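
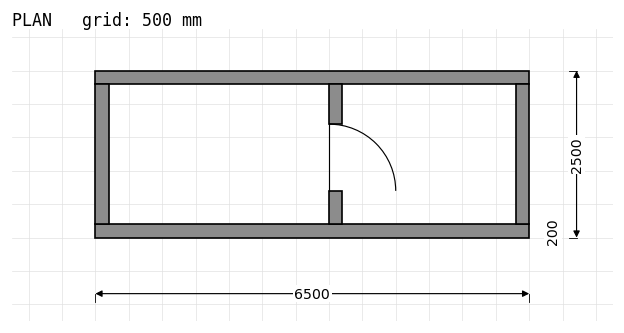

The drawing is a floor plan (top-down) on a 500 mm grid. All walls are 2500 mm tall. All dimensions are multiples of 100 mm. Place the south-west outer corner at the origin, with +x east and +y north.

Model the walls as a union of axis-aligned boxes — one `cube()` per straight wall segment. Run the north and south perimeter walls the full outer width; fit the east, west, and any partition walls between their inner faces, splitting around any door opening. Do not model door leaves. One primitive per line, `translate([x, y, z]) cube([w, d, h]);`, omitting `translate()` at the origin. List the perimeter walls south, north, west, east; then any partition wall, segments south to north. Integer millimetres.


cube([6500, 200, 2500]);
translate([0, 2300, 0]) cube([6500, 200, 2500]);
translate([0, 200, 0]) cube([200, 2100, 2500]);
translate([6300, 200, 0]) cube([200, 2100, 2500]);
translate([3500, 200, 0]) cube([200, 500, 2500]);
translate([3500, 1700, 0]) cube([200, 600, 2500]);


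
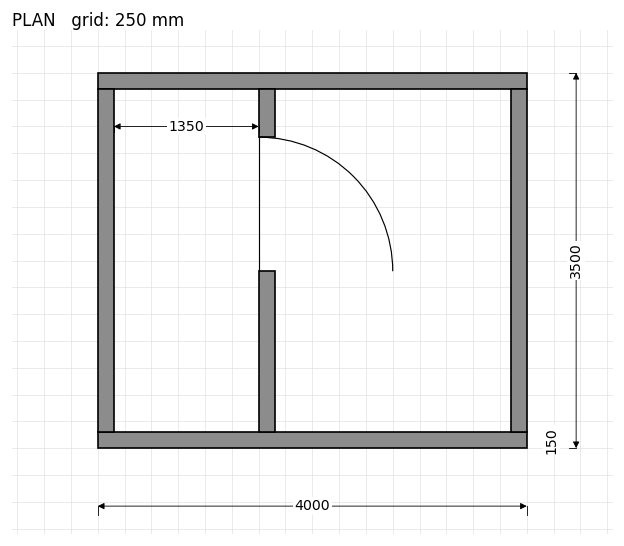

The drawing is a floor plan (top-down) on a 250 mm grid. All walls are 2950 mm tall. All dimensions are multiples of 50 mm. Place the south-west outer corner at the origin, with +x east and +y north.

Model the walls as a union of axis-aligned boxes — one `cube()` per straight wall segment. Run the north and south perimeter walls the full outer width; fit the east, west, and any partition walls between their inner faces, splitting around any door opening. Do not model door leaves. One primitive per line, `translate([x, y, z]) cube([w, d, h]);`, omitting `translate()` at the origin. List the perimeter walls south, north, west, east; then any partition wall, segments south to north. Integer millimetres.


cube([4000, 150, 2950]);
translate([0, 3350, 0]) cube([4000, 150, 2950]);
translate([0, 150, 0]) cube([150, 3200, 2950]);
translate([3850, 150, 0]) cube([150, 3200, 2950]);
translate([1500, 150, 0]) cube([150, 1500, 2950]);
translate([1500, 2900, 0]) cube([150, 450, 2950]);


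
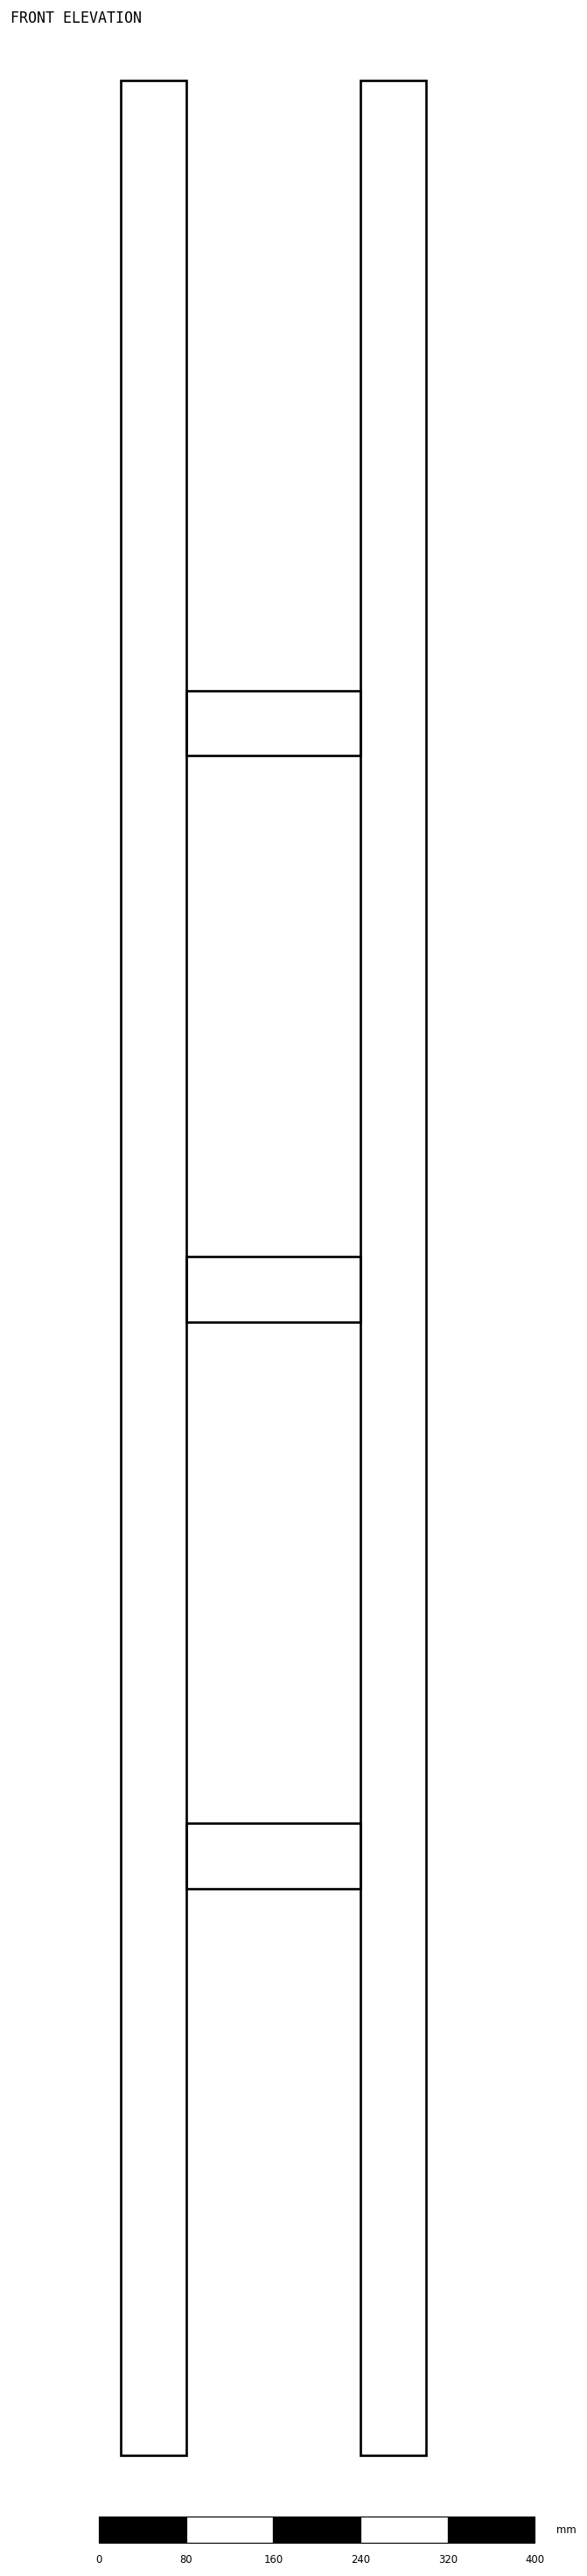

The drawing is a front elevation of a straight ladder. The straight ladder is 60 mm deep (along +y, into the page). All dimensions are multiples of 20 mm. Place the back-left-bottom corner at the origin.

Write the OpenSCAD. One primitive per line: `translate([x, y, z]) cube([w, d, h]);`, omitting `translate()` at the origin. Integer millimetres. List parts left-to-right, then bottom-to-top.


cube([60, 60, 2180]);
translate([60, 0, 520]) cube([160, 60, 60]);
translate([60, 0, 1040]) cube([160, 60, 60]);
translate([60, 0, 1560]) cube([160, 60, 60]);
translate([220, 0, 0]) cube([60, 60, 2180]);


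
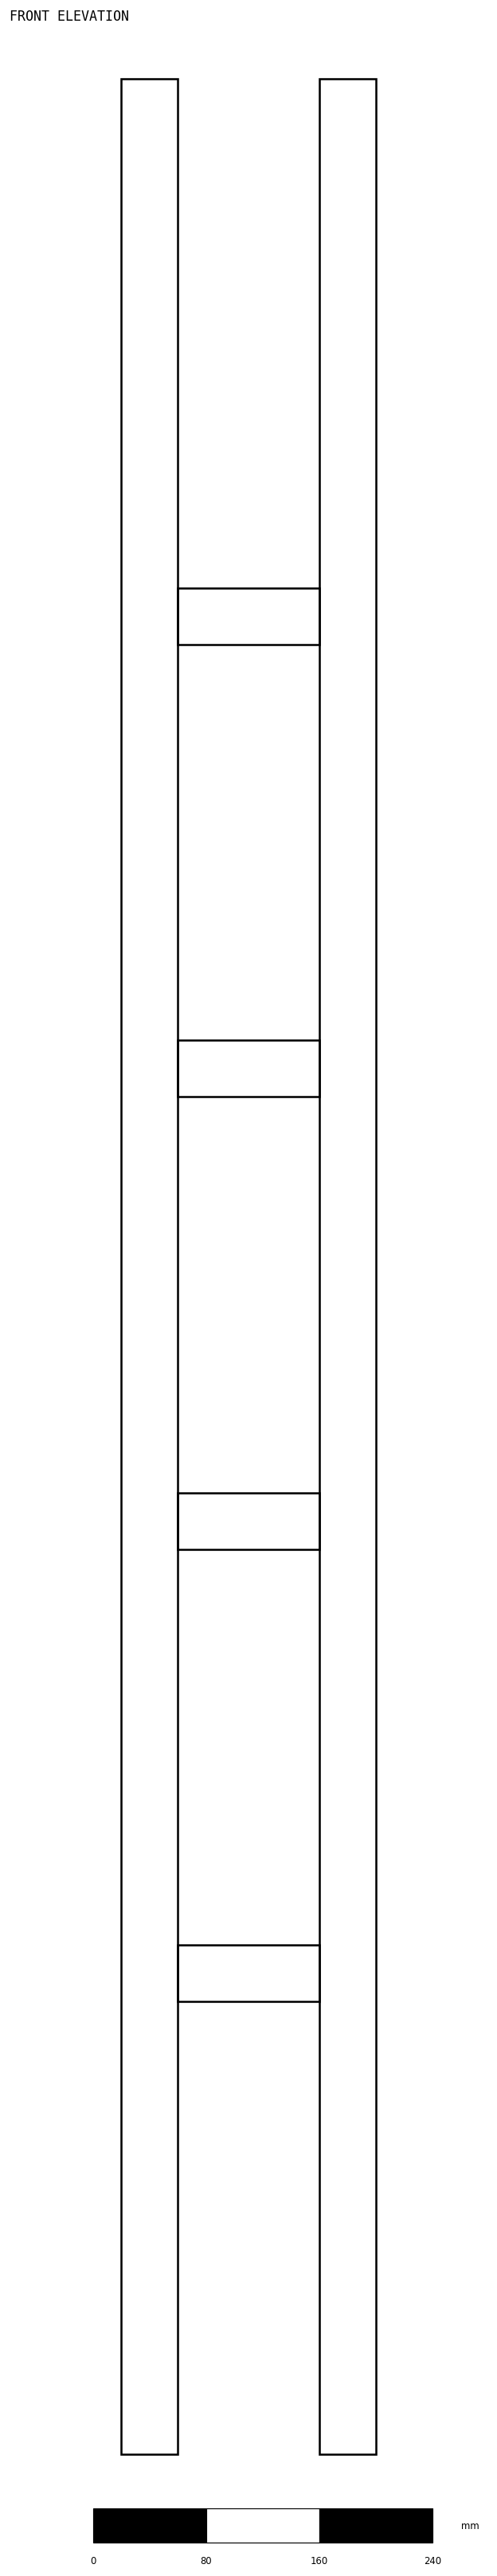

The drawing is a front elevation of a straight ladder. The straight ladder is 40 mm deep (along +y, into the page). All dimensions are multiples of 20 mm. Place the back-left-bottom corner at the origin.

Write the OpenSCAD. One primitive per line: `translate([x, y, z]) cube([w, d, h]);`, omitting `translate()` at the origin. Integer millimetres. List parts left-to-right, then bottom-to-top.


cube([40, 40, 1680]);
translate([40, 0, 320]) cube([100, 40, 40]);
translate([40, 0, 640]) cube([100, 40, 40]);
translate([40, 0, 960]) cube([100, 40, 40]);
translate([40, 0, 1280]) cube([100, 40, 40]);
translate([140, 0, 0]) cube([40, 40, 1680]);


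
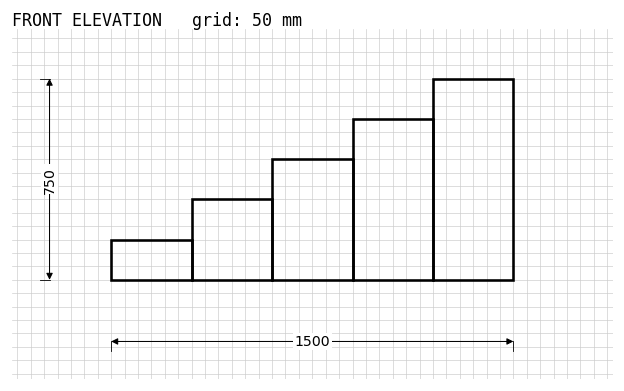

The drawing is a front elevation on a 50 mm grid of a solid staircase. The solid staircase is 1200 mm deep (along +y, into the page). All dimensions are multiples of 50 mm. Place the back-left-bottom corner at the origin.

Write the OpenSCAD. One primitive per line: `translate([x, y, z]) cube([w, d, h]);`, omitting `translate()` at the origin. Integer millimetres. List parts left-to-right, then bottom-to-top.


cube([300, 1200, 150]);
translate([300, 0, 0]) cube([300, 1200, 300]);
translate([600, 0, 0]) cube([300, 1200, 450]);
translate([900, 0, 0]) cube([300, 1200, 600]);
translate([1200, 0, 0]) cube([300, 1200, 750]);


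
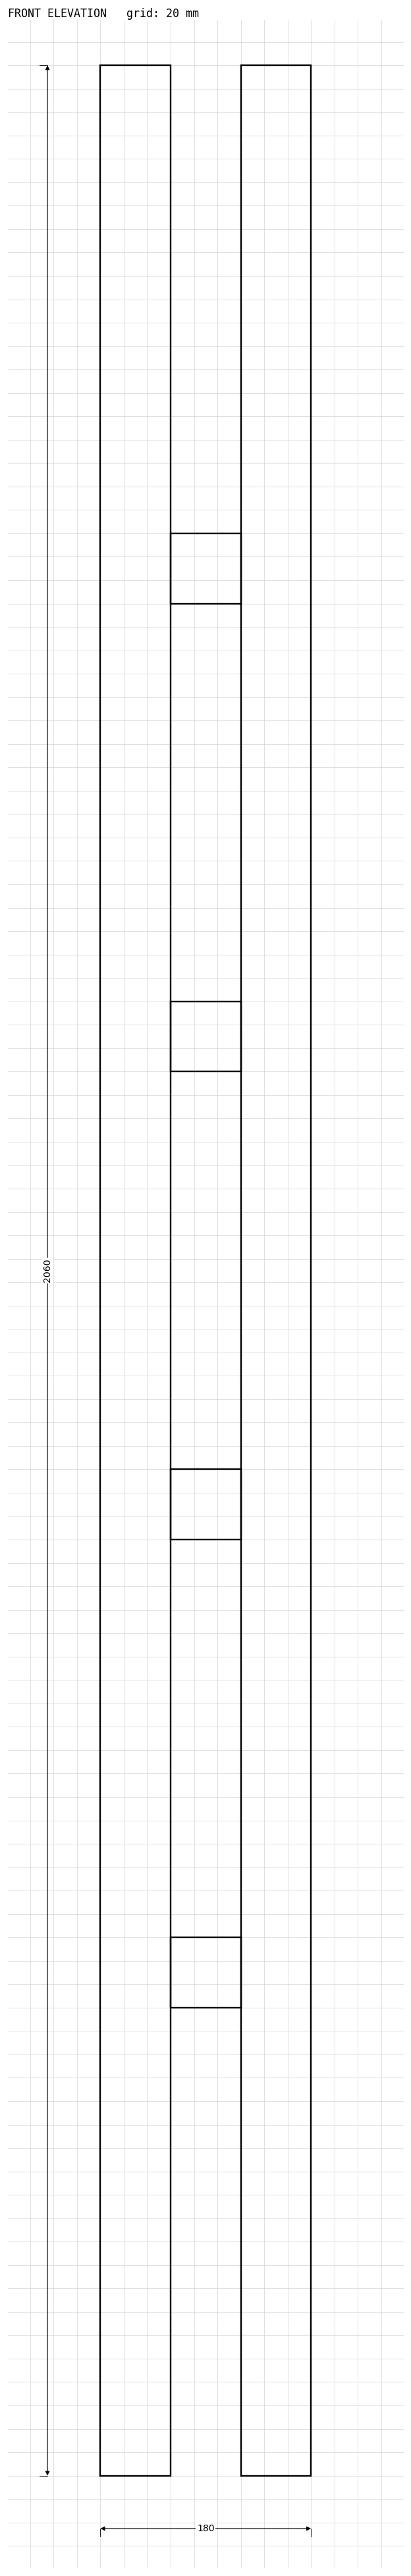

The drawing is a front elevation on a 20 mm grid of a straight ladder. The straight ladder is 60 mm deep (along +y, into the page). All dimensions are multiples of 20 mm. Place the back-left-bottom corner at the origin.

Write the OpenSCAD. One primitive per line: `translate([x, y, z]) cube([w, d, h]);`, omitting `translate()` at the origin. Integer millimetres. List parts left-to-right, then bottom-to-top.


cube([60, 60, 2060]);
translate([60, 0, 400]) cube([60, 60, 60]);
translate([60, 0, 800]) cube([60, 60, 60]);
translate([60, 0, 1200]) cube([60, 60, 60]);
translate([60, 0, 1600]) cube([60, 60, 60]);
translate([120, 0, 0]) cube([60, 60, 2060]);


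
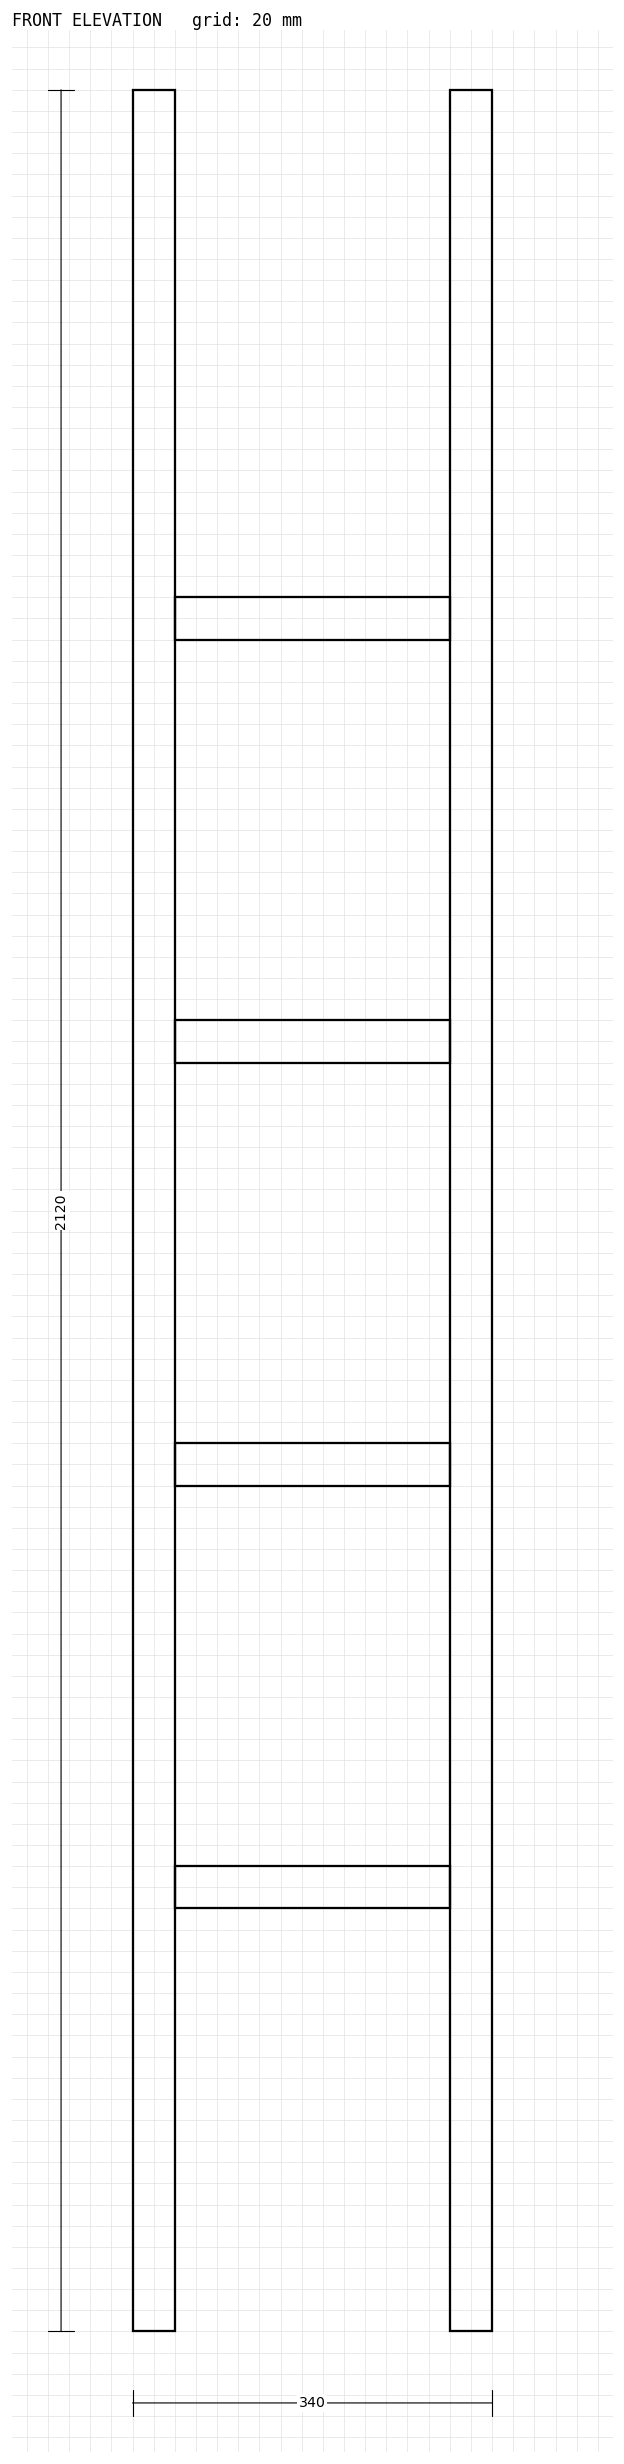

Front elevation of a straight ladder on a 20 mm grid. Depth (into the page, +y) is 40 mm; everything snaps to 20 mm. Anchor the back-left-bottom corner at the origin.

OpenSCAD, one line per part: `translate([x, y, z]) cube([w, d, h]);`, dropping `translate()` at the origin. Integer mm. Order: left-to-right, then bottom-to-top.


cube([40, 40, 2120]);
translate([40, 0, 400]) cube([260, 40, 40]);
translate([40, 0, 800]) cube([260, 40, 40]);
translate([40, 0, 1200]) cube([260, 40, 40]);
translate([40, 0, 1600]) cube([260, 40, 40]);
translate([300, 0, 0]) cube([40, 40, 2120]);


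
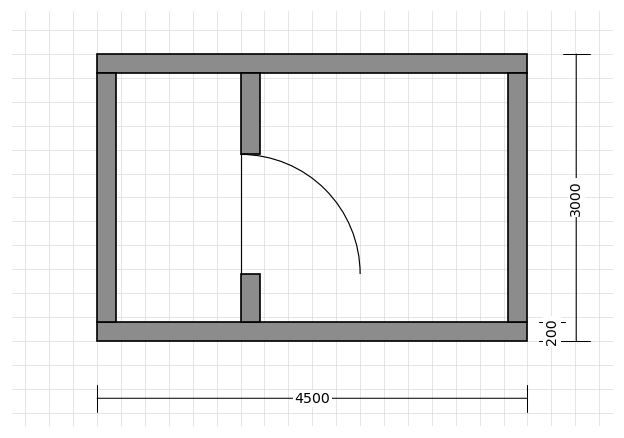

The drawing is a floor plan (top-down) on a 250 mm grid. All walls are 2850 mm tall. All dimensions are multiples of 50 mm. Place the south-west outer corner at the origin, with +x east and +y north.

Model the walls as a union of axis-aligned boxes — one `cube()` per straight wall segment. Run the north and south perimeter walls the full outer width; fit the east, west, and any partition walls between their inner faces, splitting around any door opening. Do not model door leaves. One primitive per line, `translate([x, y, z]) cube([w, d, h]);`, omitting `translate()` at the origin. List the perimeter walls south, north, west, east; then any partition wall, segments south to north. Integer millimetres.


cube([4500, 200, 2850]);
translate([0, 2800, 0]) cube([4500, 200, 2850]);
translate([0, 200, 0]) cube([200, 2600, 2850]);
translate([4300, 200, 0]) cube([200, 2600, 2850]);
translate([1500, 200, 0]) cube([200, 500, 2850]);
translate([1500, 1950, 0]) cube([200, 850, 2850]);


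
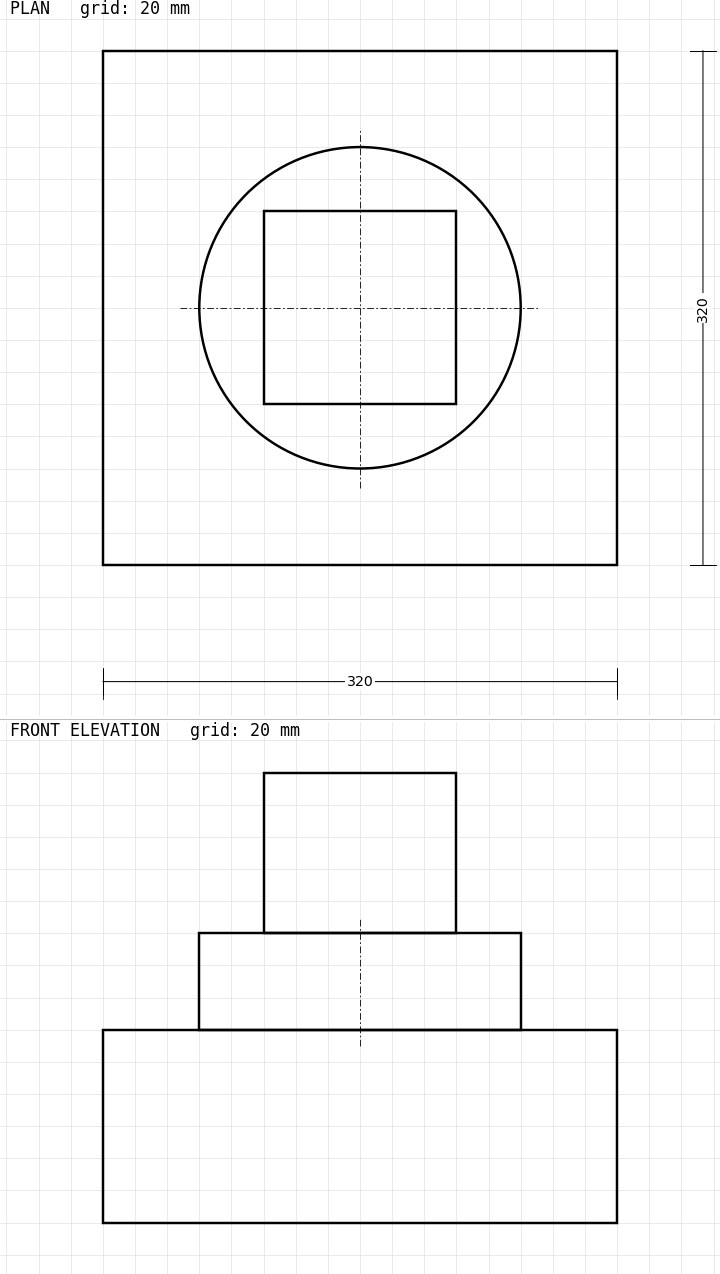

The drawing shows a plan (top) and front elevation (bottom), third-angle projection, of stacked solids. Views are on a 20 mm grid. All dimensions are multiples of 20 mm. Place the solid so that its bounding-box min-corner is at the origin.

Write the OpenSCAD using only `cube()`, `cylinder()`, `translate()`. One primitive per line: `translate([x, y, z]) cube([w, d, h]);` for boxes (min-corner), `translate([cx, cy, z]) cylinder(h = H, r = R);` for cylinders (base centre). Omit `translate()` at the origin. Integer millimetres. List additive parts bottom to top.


cube([320, 320, 120]);
translate([160, 160, 120]) cylinder(h = 60, r = 100);
translate([100, 100, 180]) cube([120, 120, 100]);


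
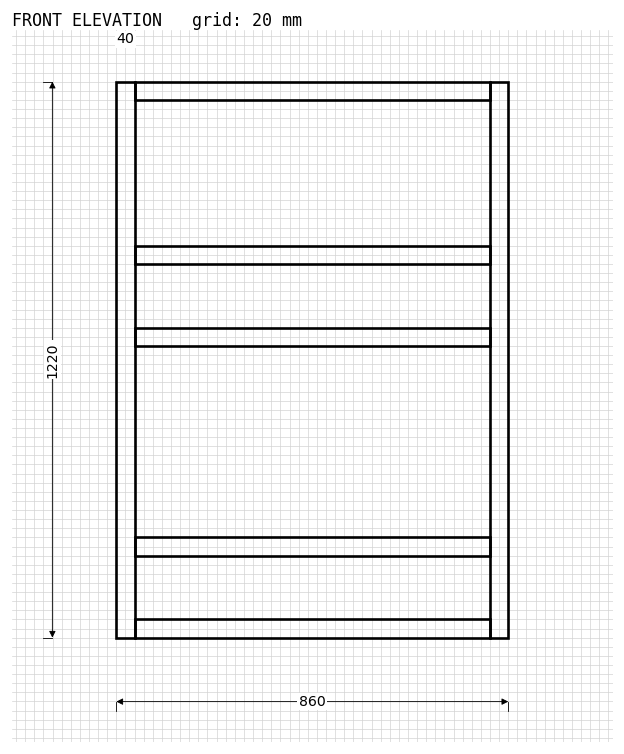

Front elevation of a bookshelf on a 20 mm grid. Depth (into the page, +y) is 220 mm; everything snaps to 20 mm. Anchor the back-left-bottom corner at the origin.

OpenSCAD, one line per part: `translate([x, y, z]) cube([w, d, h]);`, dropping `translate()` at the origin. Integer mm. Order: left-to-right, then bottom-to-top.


cube([40, 220, 1220]);
translate([40, 0, 0]) cube([780, 220, 40]);
translate([40, 0, 180]) cube([780, 220, 40]);
translate([40, 0, 640]) cube([780, 220, 40]);
translate([40, 0, 820]) cube([780, 220, 40]);
translate([40, 0, 1180]) cube([780, 220, 40]);
translate([820, 0, 0]) cube([40, 220, 1220]);


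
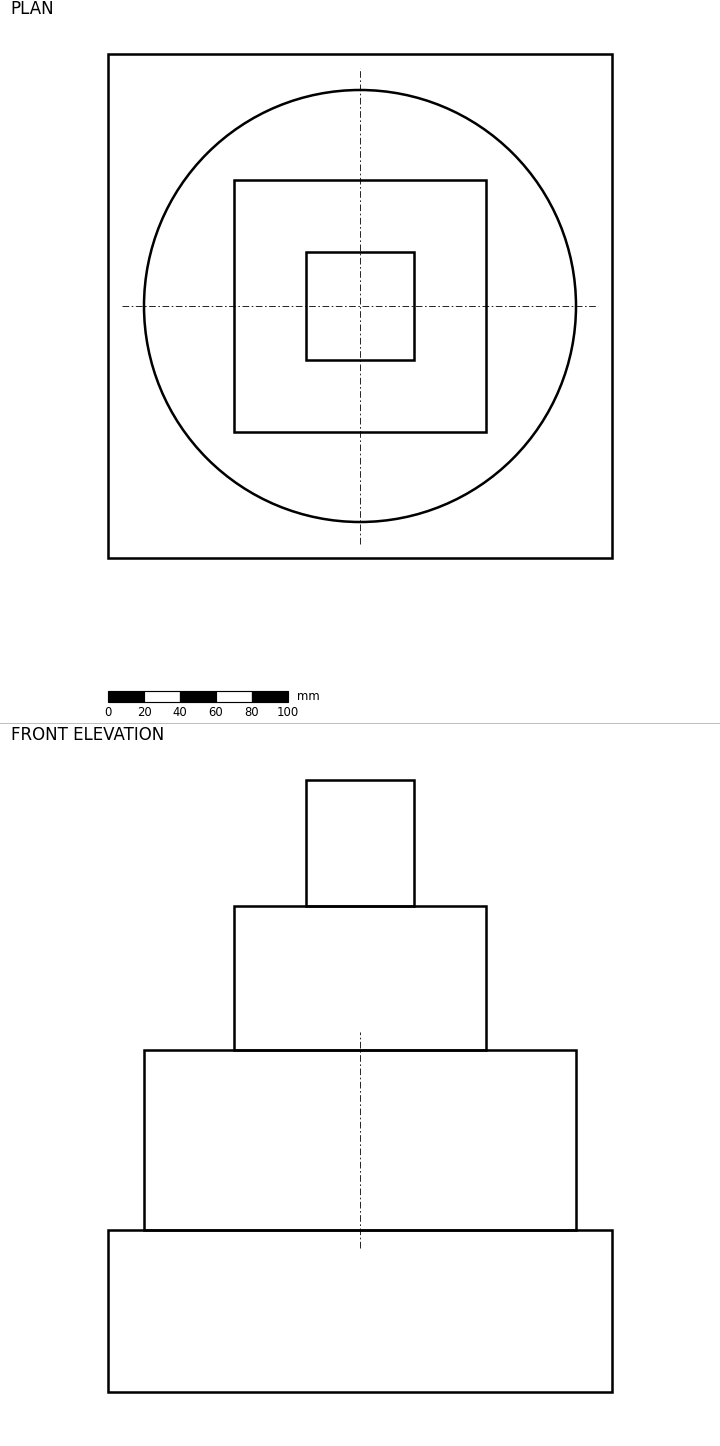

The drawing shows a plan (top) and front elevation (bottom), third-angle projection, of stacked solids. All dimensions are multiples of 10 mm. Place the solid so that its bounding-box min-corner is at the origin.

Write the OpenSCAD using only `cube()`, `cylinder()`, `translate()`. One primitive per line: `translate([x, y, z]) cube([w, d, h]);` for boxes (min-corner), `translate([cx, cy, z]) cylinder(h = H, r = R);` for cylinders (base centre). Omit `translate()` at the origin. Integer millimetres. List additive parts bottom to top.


cube([280, 280, 90]);
translate([140, 140, 90]) cylinder(h = 100, r = 120);
translate([70, 70, 190]) cube([140, 140, 80]);
translate([110, 110, 270]) cube([60, 60, 70]);


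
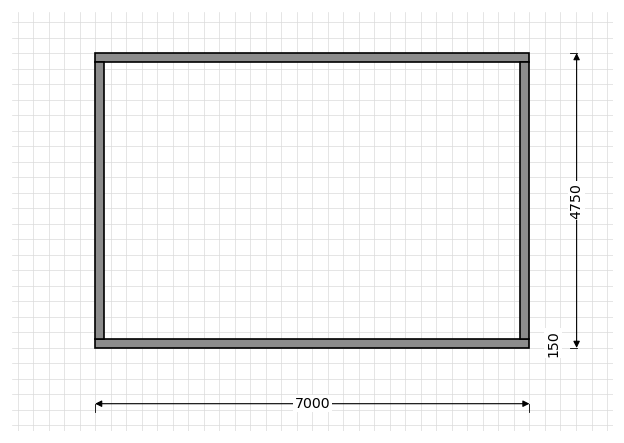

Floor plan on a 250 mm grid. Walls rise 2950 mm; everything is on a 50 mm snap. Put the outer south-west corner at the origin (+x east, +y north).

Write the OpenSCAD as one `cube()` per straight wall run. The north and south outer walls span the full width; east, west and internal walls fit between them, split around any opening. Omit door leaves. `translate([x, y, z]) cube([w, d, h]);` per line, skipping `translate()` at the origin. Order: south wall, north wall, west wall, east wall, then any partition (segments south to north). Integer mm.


cube([7000, 150, 2950]);
translate([0, 4600, 0]) cube([7000, 150, 2950]);
translate([0, 150, 0]) cube([150, 4450, 2950]);
translate([6850, 150, 0]) cube([150, 4450, 2950]);


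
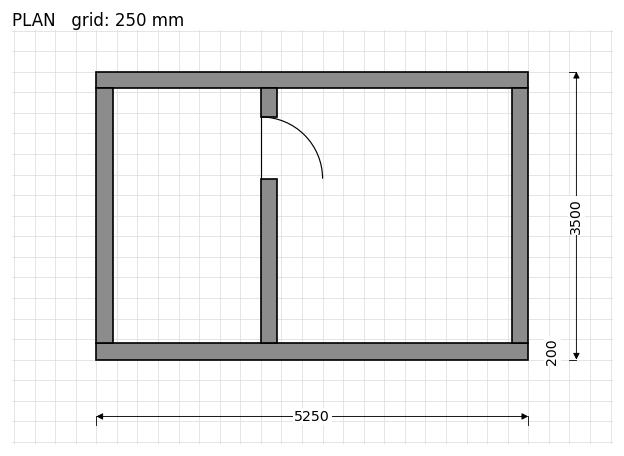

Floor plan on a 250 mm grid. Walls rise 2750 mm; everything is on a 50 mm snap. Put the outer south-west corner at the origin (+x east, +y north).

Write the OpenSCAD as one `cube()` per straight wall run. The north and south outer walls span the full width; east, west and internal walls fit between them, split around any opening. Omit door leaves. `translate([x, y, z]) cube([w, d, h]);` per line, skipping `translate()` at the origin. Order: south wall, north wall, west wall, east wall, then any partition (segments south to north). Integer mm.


cube([5250, 200, 2750]);
translate([0, 3300, 0]) cube([5250, 200, 2750]);
translate([0, 200, 0]) cube([200, 3100, 2750]);
translate([5050, 200, 0]) cube([200, 3100, 2750]);
translate([2000, 200, 0]) cube([200, 2000, 2750]);
translate([2000, 2950, 0]) cube([200, 350, 2750]);


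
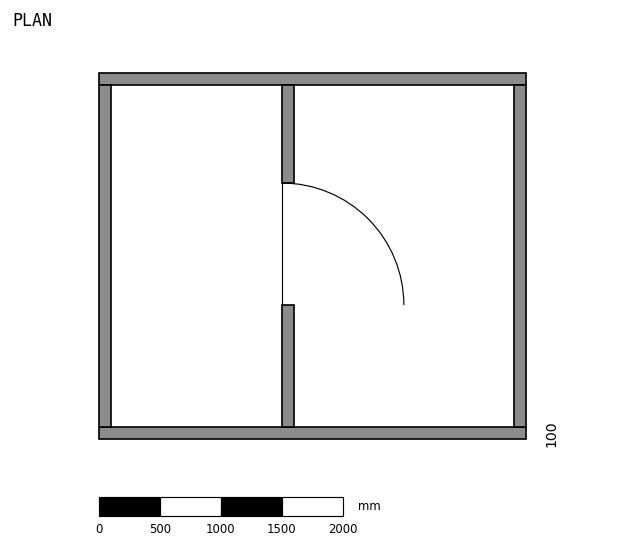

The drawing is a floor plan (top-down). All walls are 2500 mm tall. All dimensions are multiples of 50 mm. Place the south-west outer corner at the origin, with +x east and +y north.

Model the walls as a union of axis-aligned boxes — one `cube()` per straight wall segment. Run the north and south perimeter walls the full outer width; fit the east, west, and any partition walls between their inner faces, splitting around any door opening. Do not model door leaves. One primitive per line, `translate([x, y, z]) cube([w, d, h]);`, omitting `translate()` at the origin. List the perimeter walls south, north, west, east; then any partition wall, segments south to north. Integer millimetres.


cube([3500, 100, 2500]);
translate([0, 2900, 0]) cube([3500, 100, 2500]);
translate([0, 100, 0]) cube([100, 2800, 2500]);
translate([3400, 100, 0]) cube([100, 2800, 2500]);
translate([1500, 100, 0]) cube([100, 1000, 2500]);
translate([1500, 2100, 0]) cube([100, 800, 2500]);


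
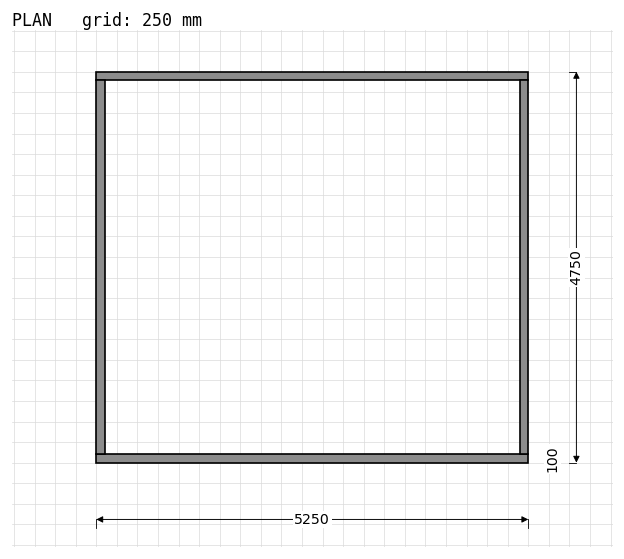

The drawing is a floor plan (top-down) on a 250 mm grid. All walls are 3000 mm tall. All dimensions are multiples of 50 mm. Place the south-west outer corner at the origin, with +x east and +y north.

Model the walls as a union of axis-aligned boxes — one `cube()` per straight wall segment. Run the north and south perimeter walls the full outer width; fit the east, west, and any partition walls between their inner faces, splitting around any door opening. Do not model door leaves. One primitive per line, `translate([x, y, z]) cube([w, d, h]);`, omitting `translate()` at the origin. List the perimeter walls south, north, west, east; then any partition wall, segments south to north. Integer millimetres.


cube([5250, 100, 3000]);
translate([0, 4650, 0]) cube([5250, 100, 3000]);
translate([0, 100, 0]) cube([100, 4550, 3000]);
translate([5150, 100, 0]) cube([100, 4550, 3000]);


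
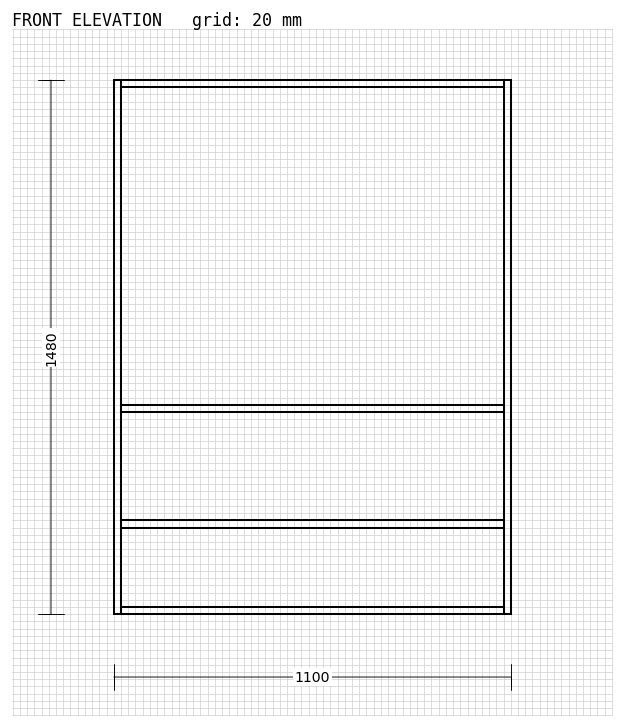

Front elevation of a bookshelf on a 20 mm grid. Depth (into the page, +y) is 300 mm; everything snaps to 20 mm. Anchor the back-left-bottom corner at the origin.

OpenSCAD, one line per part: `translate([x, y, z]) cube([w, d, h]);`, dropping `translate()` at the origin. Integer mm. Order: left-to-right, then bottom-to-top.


cube([20, 300, 1480]);
translate([20, 0, 0]) cube([1060, 300, 20]);
translate([20, 0, 240]) cube([1060, 300, 20]);
translate([20, 0, 560]) cube([1060, 300, 20]);
translate([20, 0, 1460]) cube([1060, 300, 20]);
translate([1080, 0, 0]) cube([20, 300, 1480]);


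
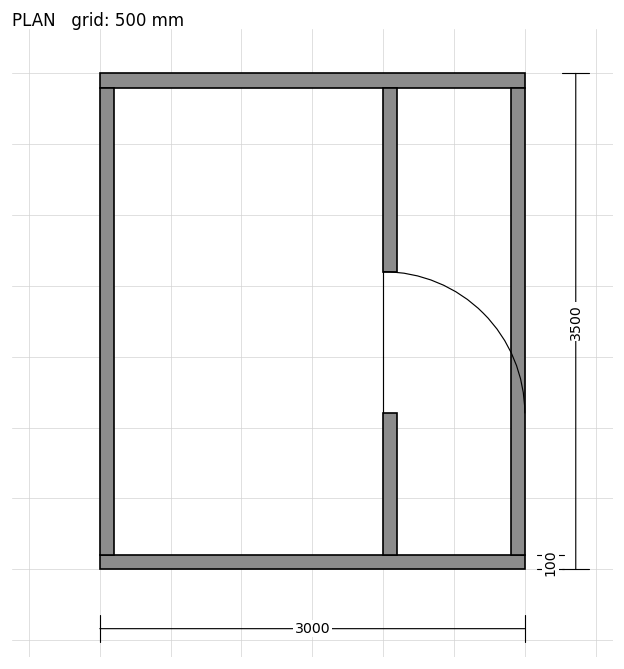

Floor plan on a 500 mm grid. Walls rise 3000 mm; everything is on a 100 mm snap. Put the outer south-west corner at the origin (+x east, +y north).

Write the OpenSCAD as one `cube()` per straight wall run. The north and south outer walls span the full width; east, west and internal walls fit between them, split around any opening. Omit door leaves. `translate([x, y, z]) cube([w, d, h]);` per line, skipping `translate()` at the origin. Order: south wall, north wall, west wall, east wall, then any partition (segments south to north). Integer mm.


cube([3000, 100, 3000]);
translate([0, 3400, 0]) cube([3000, 100, 3000]);
translate([0, 100, 0]) cube([100, 3300, 3000]);
translate([2900, 100, 0]) cube([100, 3300, 3000]);
translate([2000, 100, 0]) cube([100, 1000, 3000]);
translate([2000, 2100, 0]) cube([100, 1300, 3000]);


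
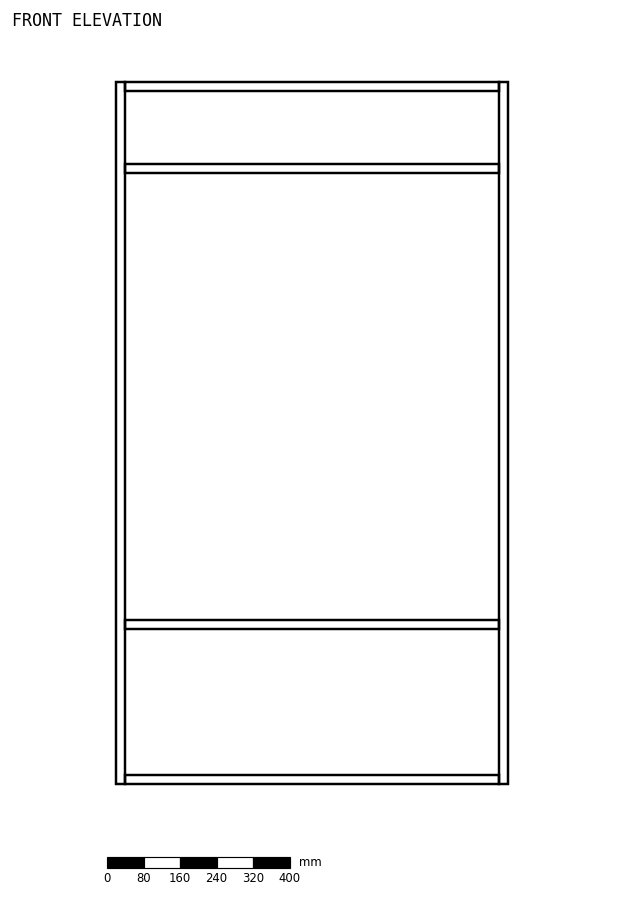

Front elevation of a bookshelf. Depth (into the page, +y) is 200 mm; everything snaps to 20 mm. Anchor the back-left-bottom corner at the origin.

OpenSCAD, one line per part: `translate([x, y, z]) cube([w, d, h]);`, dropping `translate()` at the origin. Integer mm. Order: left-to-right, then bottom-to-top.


cube([20, 200, 1540]);
translate([20, 0, 0]) cube([820, 200, 20]);
translate([20, 0, 340]) cube([820, 200, 20]);
translate([20, 0, 1340]) cube([820, 200, 20]);
translate([20, 0, 1520]) cube([820, 200, 20]);
translate([840, 0, 0]) cube([20, 200, 1540]);


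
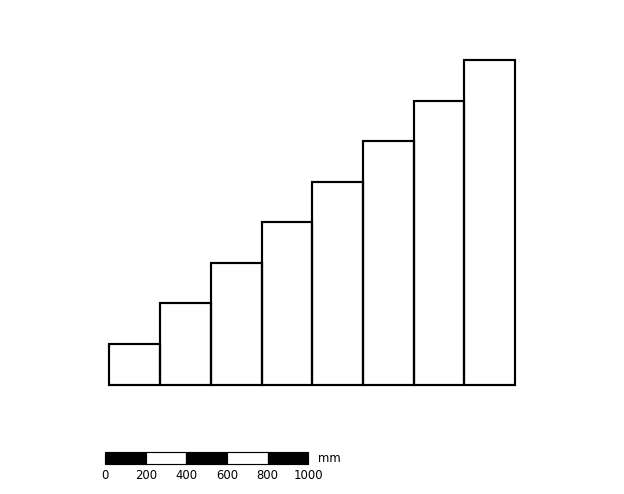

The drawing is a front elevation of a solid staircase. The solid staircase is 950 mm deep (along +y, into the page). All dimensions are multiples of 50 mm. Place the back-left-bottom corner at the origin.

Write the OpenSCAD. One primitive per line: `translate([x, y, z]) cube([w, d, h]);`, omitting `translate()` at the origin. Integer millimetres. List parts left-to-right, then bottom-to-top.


cube([250, 950, 200]);
translate([250, 0, 0]) cube([250, 950, 400]);
translate([500, 0, 0]) cube([250, 950, 600]);
translate([750, 0, 0]) cube([250, 950, 800]);
translate([1000, 0, 0]) cube([250, 950, 1000]);
translate([1250, 0, 0]) cube([250, 950, 1200]);
translate([1500, 0, 0]) cube([250, 950, 1400]);
translate([1750, 0, 0]) cube([250, 950, 1600]);


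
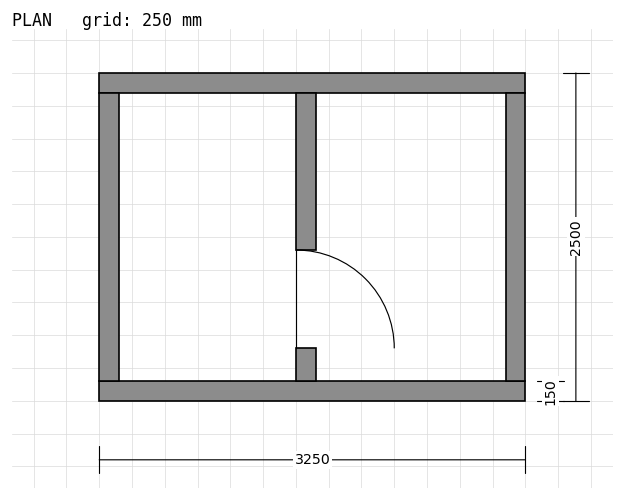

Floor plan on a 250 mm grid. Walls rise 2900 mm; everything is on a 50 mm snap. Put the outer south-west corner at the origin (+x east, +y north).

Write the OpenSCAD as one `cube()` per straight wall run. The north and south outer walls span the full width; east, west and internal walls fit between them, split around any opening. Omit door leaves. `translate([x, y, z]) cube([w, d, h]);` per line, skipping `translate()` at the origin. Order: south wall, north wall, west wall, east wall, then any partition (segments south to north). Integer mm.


cube([3250, 150, 2900]);
translate([0, 2350, 0]) cube([3250, 150, 2900]);
translate([0, 150, 0]) cube([150, 2200, 2900]);
translate([3100, 150, 0]) cube([150, 2200, 2900]);
translate([1500, 150, 0]) cube([150, 250, 2900]);
translate([1500, 1150, 0]) cube([150, 1200, 2900]);


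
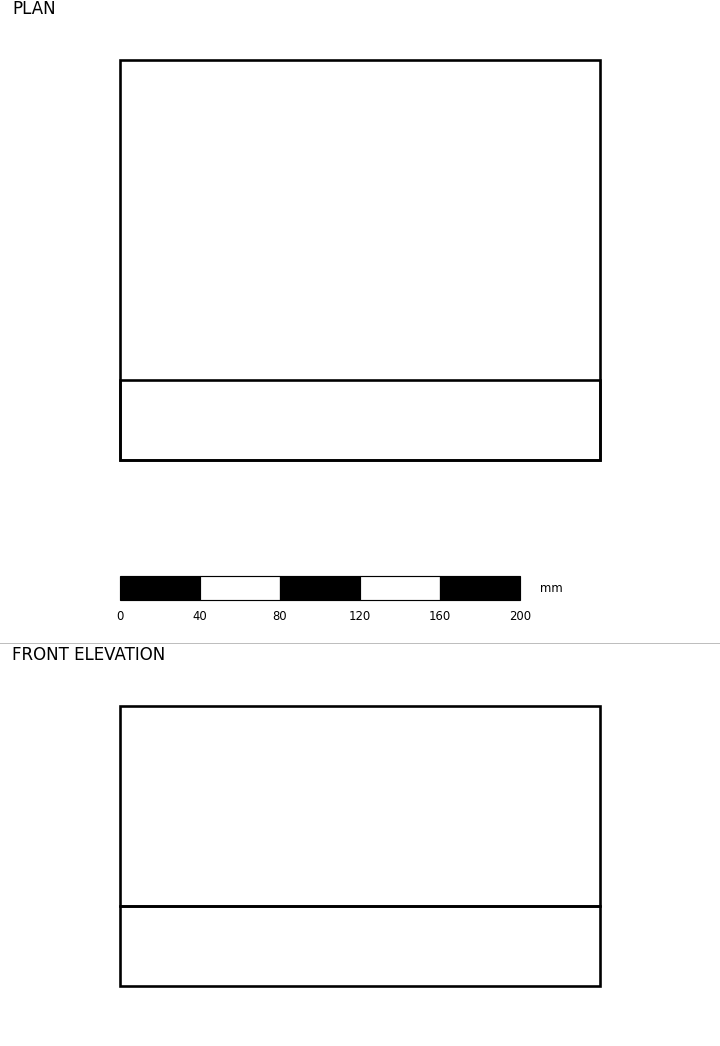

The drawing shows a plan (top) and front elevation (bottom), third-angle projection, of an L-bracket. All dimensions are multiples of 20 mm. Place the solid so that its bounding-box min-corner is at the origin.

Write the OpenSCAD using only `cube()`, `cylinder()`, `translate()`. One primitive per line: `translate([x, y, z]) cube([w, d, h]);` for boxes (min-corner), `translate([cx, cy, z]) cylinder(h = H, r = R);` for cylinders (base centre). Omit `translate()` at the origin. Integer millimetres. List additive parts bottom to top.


cube([240, 200, 40]);
translate([0, 0, 40]) cube([240, 40, 100]);


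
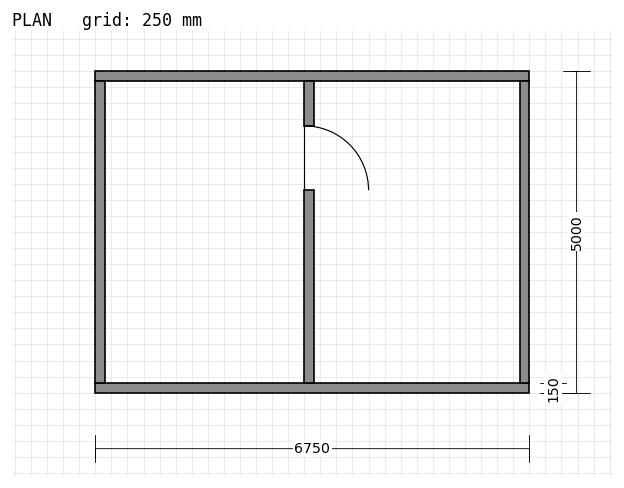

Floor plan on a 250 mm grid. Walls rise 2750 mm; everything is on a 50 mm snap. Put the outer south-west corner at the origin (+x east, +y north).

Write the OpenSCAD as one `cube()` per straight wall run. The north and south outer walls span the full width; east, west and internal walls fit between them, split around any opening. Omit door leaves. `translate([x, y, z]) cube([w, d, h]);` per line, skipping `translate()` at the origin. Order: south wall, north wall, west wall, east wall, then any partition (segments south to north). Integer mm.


cube([6750, 150, 2750]);
translate([0, 4850, 0]) cube([6750, 150, 2750]);
translate([0, 150, 0]) cube([150, 4700, 2750]);
translate([6600, 150, 0]) cube([150, 4700, 2750]);
translate([3250, 150, 0]) cube([150, 3000, 2750]);
translate([3250, 4150, 0]) cube([150, 700, 2750]);


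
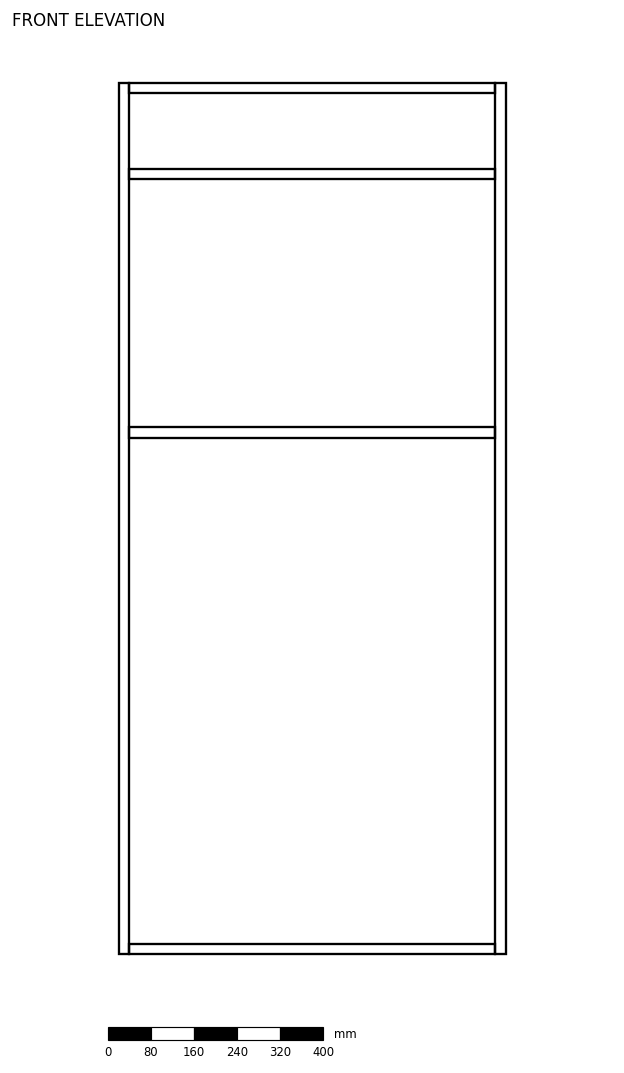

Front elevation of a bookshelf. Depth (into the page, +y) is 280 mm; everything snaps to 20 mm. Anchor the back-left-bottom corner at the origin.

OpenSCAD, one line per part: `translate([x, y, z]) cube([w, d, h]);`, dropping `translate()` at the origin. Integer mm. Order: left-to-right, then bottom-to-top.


cube([20, 280, 1620]);
translate([20, 0, 0]) cube([680, 280, 20]);
translate([20, 0, 960]) cube([680, 280, 20]);
translate([20, 0, 1440]) cube([680, 280, 20]);
translate([20, 0, 1600]) cube([680, 280, 20]);
translate([700, 0, 0]) cube([20, 280, 1620]);


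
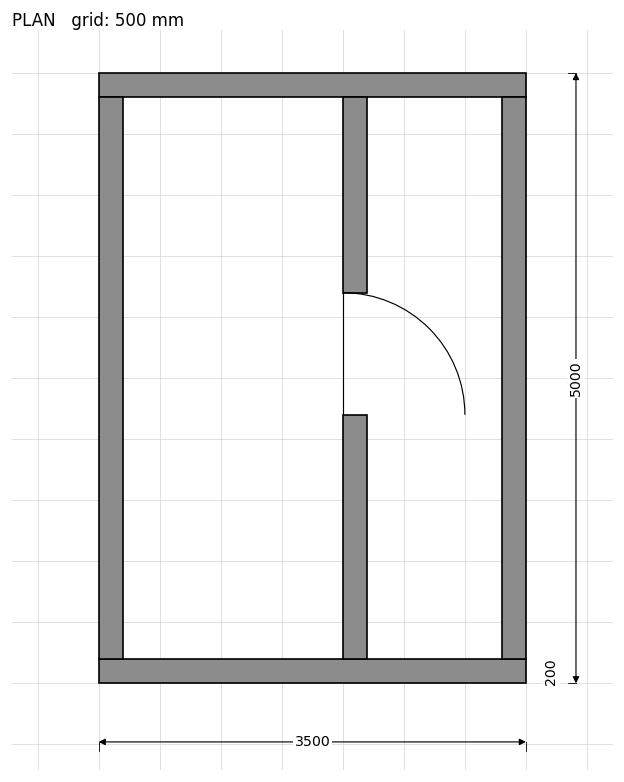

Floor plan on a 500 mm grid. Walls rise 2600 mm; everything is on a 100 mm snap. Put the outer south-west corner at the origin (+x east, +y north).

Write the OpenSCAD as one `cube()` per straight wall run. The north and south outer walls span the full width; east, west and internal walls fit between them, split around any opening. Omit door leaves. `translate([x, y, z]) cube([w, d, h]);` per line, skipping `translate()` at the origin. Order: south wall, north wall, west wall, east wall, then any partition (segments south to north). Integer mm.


cube([3500, 200, 2600]);
translate([0, 4800, 0]) cube([3500, 200, 2600]);
translate([0, 200, 0]) cube([200, 4600, 2600]);
translate([3300, 200, 0]) cube([200, 4600, 2600]);
translate([2000, 200, 0]) cube([200, 2000, 2600]);
translate([2000, 3200, 0]) cube([200, 1600, 2600]);


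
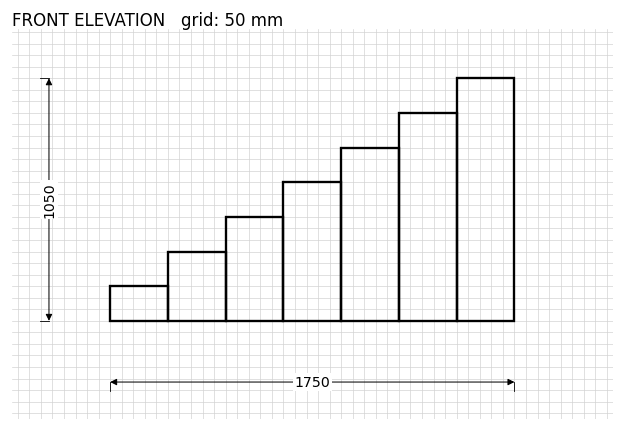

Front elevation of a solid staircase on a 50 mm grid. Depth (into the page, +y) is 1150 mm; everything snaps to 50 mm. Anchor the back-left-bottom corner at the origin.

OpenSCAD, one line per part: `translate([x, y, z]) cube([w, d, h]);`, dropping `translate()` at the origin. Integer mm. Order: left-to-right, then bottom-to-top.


cube([250, 1150, 150]);
translate([250, 0, 0]) cube([250, 1150, 300]);
translate([500, 0, 0]) cube([250, 1150, 450]);
translate([750, 0, 0]) cube([250, 1150, 600]);
translate([1000, 0, 0]) cube([250, 1150, 750]);
translate([1250, 0, 0]) cube([250, 1150, 900]);
translate([1500, 0, 0]) cube([250, 1150, 1050]);


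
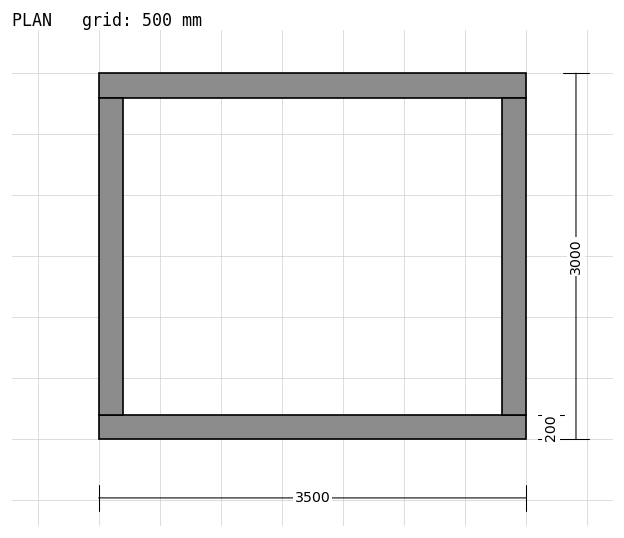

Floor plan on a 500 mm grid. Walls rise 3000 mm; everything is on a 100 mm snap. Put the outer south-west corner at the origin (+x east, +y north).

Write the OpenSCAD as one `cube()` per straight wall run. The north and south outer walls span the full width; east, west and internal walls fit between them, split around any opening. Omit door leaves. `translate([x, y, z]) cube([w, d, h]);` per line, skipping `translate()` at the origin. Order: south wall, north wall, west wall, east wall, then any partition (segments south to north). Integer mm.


cube([3500, 200, 3000]);
translate([0, 2800, 0]) cube([3500, 200, 3000]);
translate([0, 200, 0]) cube([200, 2600, 3000]);
translate([3300, 200, 0]) cube([200, 2600, 3000]);


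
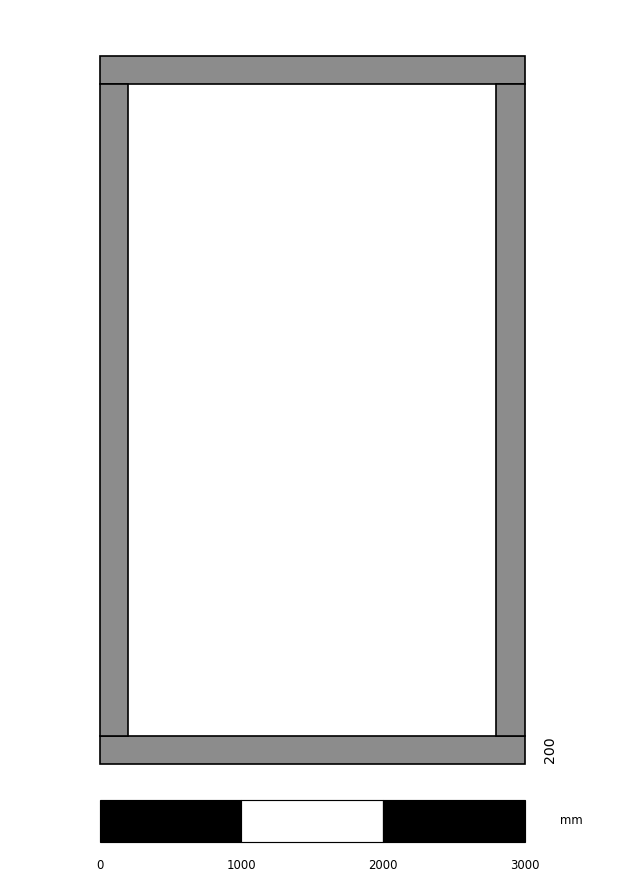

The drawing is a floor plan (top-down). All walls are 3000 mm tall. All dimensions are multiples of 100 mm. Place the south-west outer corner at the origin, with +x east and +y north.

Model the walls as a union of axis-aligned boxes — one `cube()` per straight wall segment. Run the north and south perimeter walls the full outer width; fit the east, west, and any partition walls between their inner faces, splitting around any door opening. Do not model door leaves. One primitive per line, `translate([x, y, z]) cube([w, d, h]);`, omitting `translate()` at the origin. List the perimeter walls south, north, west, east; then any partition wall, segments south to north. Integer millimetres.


cube([3000, 200, 3000]);
translate([0, 4800, 0]) cube([3000, 200, 3000]);
translate([0, 200, 0]) cube([200, 4600, 3000]);
translate([2800, 200, 0]) cube([200, 4600, 3000]);


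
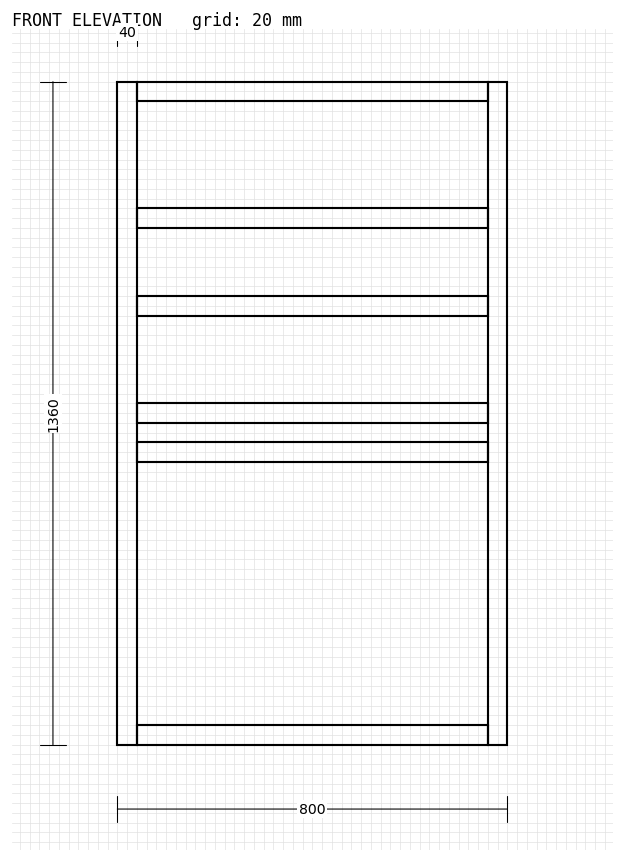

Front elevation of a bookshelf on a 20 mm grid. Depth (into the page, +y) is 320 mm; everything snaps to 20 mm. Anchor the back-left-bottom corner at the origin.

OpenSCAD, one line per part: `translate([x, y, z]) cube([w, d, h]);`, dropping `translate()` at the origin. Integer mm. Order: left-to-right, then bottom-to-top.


cube([40, 320, 1360]);
translate([40, 0, 0]) cube([720, 320, 40]);
translate([40, 0, 580]) cube([720, 320, 40]);
translate([40, 0, 660]) cube([720, 320, 40]);
translate([40, 0, 880]) cube([720, 320, 40]);
translate([40, 0, 1060]) cube([720, 320, 40]);
translate([40, 0, 1320]) cube([720, 320, 40]);
translate([760, 0, 0]) cube([40, 320, 1360]);


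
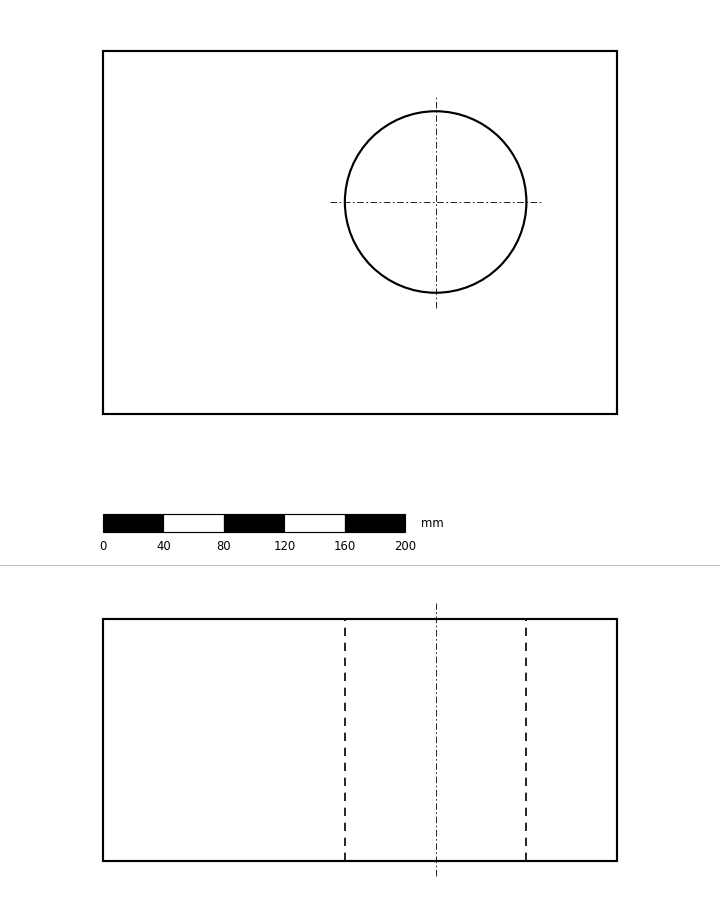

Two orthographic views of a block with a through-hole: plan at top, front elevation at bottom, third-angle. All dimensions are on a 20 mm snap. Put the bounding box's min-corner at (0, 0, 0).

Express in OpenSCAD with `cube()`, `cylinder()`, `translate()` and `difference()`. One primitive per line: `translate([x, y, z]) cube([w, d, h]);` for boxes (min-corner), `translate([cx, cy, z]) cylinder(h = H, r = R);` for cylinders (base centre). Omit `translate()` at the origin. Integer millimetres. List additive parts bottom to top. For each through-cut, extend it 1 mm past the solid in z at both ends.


difference() {
  cube([340, 240, 160]);
  translate([220, 140, -1]) cylinder(h = 162, r = 60);
}


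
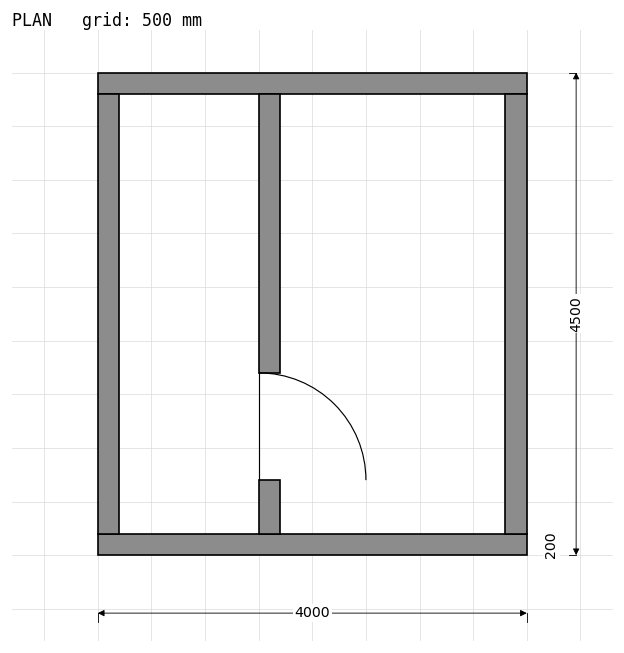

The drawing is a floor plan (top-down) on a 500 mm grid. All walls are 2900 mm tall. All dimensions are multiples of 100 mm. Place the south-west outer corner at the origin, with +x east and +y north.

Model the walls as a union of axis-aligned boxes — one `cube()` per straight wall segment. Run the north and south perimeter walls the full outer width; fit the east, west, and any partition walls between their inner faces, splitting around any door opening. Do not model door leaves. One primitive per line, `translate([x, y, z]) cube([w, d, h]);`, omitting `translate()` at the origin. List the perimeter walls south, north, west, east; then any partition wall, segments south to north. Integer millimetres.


cube([4000, 200, 2900]);
translate([0, 4300, 0]) cube([4000, 200, 2900]);
translate([0, 200, 0]) cube([200, 4100, 2900]);
translate([3800, 200, 0]) cube([200, 4100, 2900]);
translate([1500, 200, 0]) cube([200, 500, 2900]);
translate([1500, 1700, 0]) cube([200, 2600, 2900]);


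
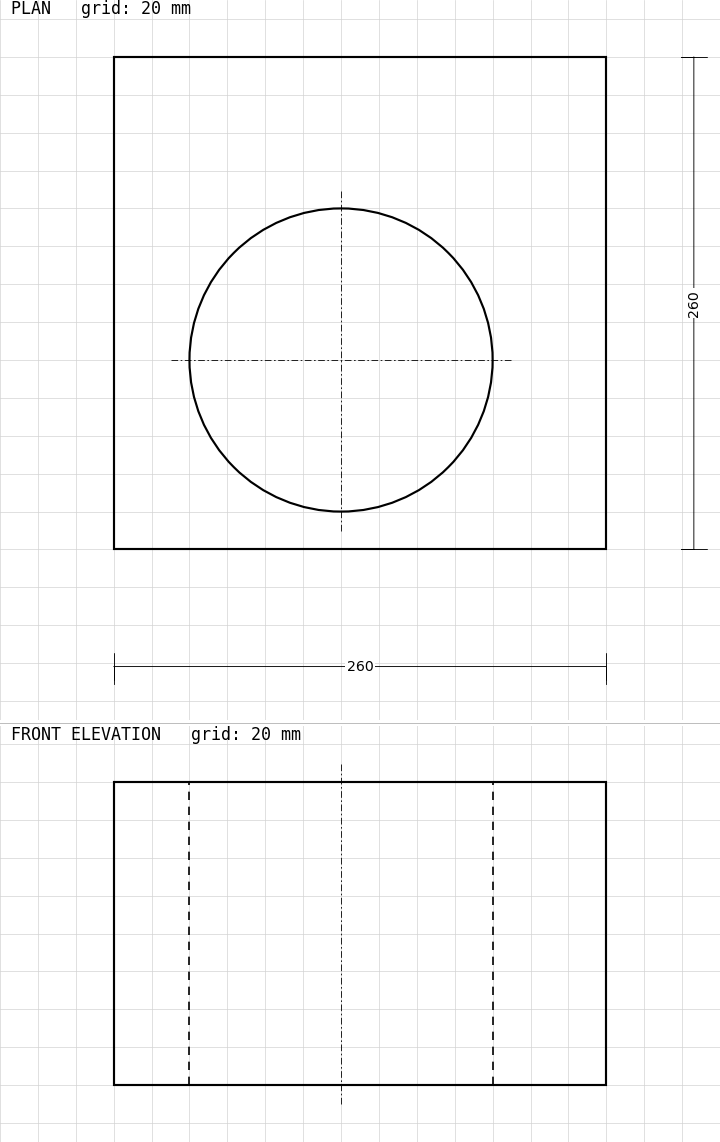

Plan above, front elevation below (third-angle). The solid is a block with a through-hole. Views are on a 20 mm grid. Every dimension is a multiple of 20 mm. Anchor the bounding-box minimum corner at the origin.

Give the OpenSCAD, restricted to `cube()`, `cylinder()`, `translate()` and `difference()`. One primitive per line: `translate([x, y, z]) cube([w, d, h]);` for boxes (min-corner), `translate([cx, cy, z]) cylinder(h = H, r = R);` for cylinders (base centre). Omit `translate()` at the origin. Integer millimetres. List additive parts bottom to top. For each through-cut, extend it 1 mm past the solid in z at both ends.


difference() {
  cube([260, 260, 160]);
  translate([120, 100, -1]) cylinder(h = 162, r = 80);
}


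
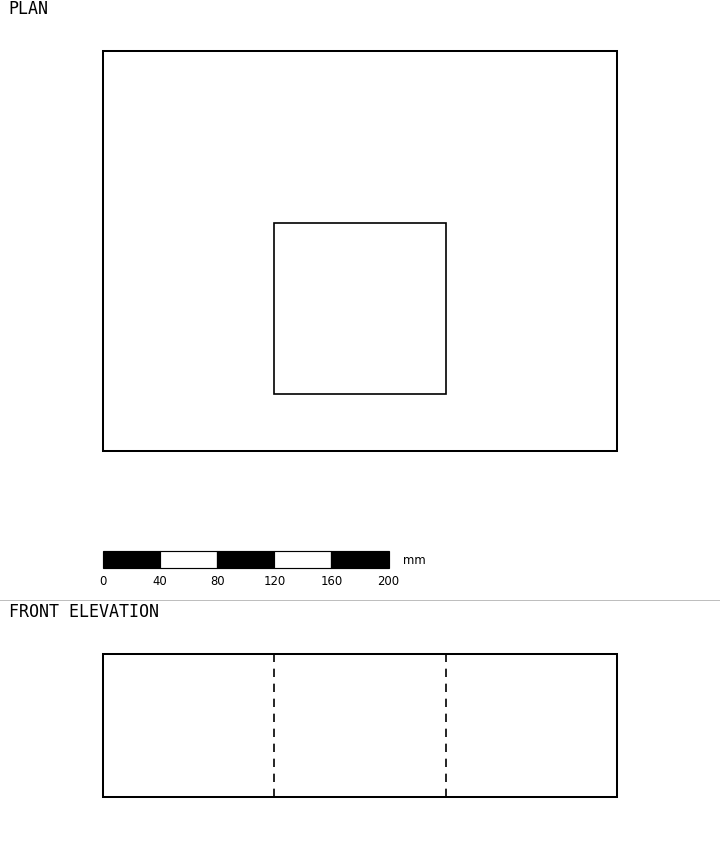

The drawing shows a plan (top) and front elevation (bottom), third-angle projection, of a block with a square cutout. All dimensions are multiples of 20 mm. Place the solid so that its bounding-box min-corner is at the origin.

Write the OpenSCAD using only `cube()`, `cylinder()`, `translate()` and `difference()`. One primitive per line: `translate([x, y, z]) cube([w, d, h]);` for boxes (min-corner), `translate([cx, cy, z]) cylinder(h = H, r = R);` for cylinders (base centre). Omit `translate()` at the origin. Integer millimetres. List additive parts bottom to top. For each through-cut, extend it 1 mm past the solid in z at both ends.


difference() {
  cube([360, 280, 100]);
  translate([120, 40, -1]) cube([120, 120, 102]);
}


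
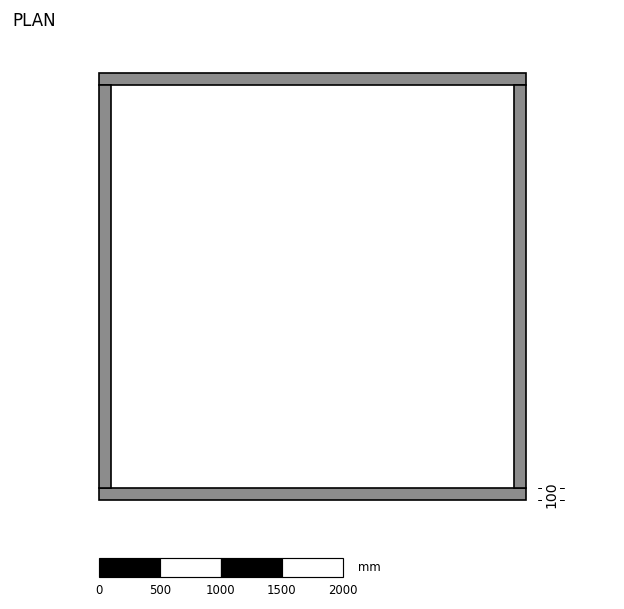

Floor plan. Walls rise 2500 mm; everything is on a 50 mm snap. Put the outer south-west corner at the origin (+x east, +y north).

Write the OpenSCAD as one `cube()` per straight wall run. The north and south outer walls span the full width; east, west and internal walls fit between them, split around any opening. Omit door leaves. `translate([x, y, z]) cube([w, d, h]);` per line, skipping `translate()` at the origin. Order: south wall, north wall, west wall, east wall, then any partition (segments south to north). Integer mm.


cube([3500, 100, 2500]);
translate([0, 3400, 0]) cube([3500, 100, 2500]);
translate([0, 100, 0]) cube([100, 3300, 2500]);
translate([3400, 100, 0]) cube([100, 3300, 2500]);


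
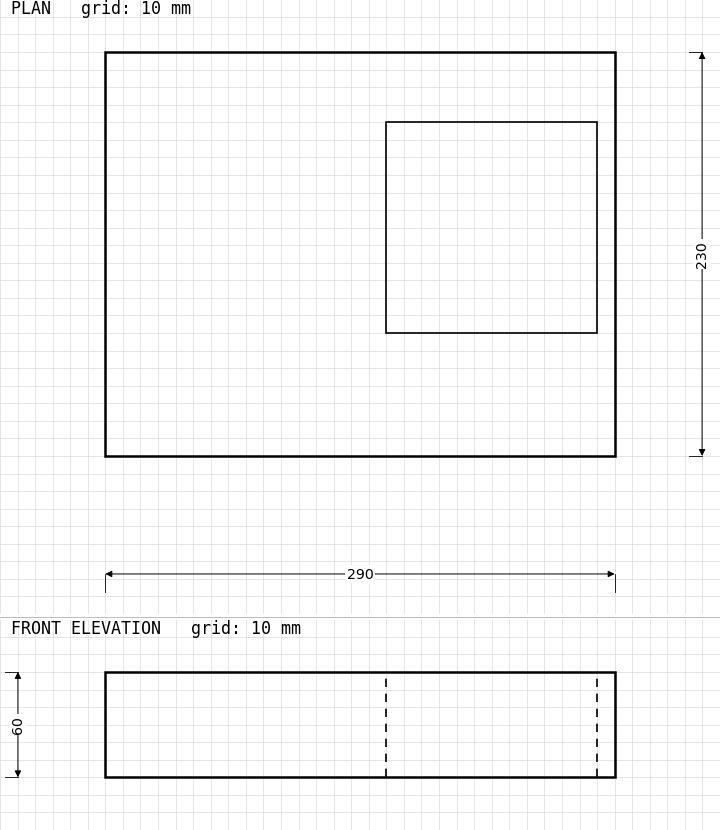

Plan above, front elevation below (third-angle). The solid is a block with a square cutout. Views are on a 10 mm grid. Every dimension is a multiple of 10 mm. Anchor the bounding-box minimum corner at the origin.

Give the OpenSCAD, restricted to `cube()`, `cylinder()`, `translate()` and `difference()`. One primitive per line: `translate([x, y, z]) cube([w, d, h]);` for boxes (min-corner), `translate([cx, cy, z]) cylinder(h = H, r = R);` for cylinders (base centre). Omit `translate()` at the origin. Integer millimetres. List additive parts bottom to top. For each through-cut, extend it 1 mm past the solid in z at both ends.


difference() {
  cube([290, 230, 60]);
  translate([160, 70, -1]) cube([120, 120, 62]);
}


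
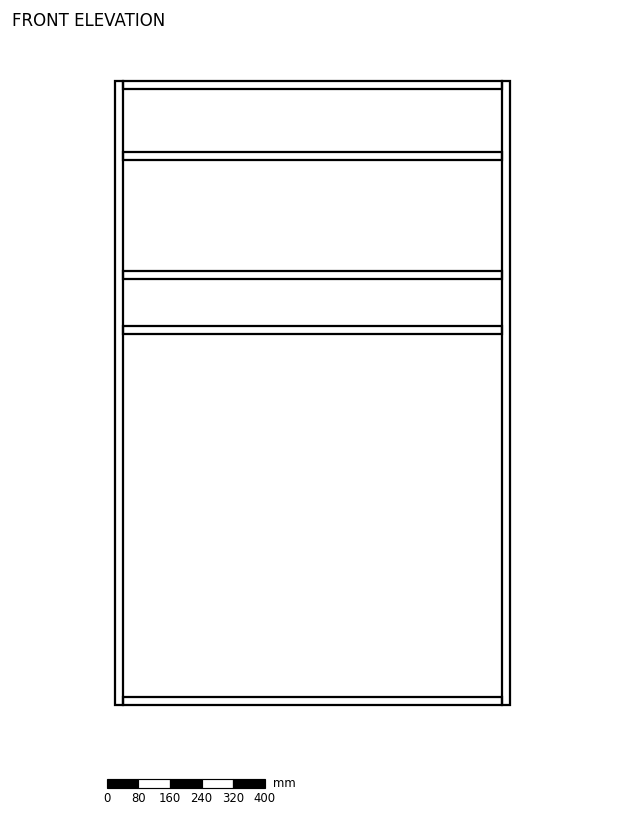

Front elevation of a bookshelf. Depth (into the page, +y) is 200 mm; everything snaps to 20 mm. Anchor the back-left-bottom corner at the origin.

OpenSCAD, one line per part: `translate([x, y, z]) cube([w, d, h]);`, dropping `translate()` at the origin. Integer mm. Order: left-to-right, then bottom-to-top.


cube([20, 200, 1580]);
translate([20, 0, 0]) cube([960, 200, 20]);
translate([20, 0, 940]) cube([960, 200, 20]);
translate([20, 0, 1080]) cube([960, 200, 20]);
translate([20, 0, 1380]) cube([960, 200, 20]);
translate([20, 0, 1560]) cube([960, 200, 20]);
translate([980, 0, 0]) cube([20, 200, 1580]);


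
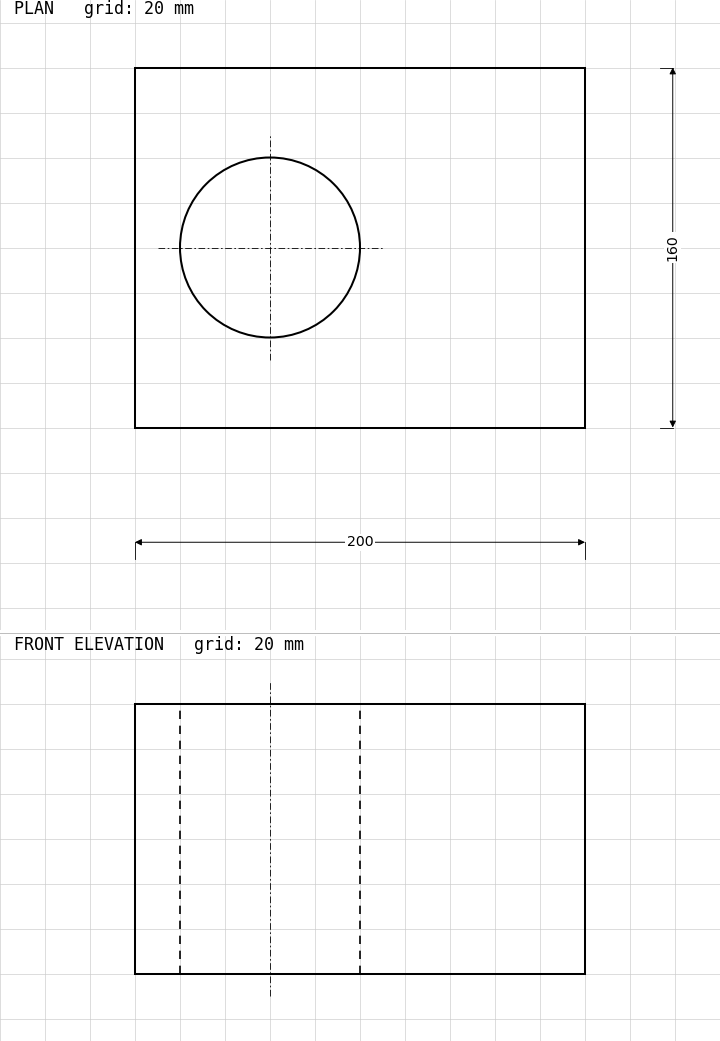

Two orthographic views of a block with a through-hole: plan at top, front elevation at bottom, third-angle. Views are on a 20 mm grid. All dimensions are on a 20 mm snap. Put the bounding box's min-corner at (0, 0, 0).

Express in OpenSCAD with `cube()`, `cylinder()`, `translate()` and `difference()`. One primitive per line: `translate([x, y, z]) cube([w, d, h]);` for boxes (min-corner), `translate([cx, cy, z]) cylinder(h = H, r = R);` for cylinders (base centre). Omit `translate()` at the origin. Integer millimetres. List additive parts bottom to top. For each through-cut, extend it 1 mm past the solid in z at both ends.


difference() {
  cube([200, 160, 120]);
  translate([60, 80, -1]) cylinder(h = 122, r = 40);
}


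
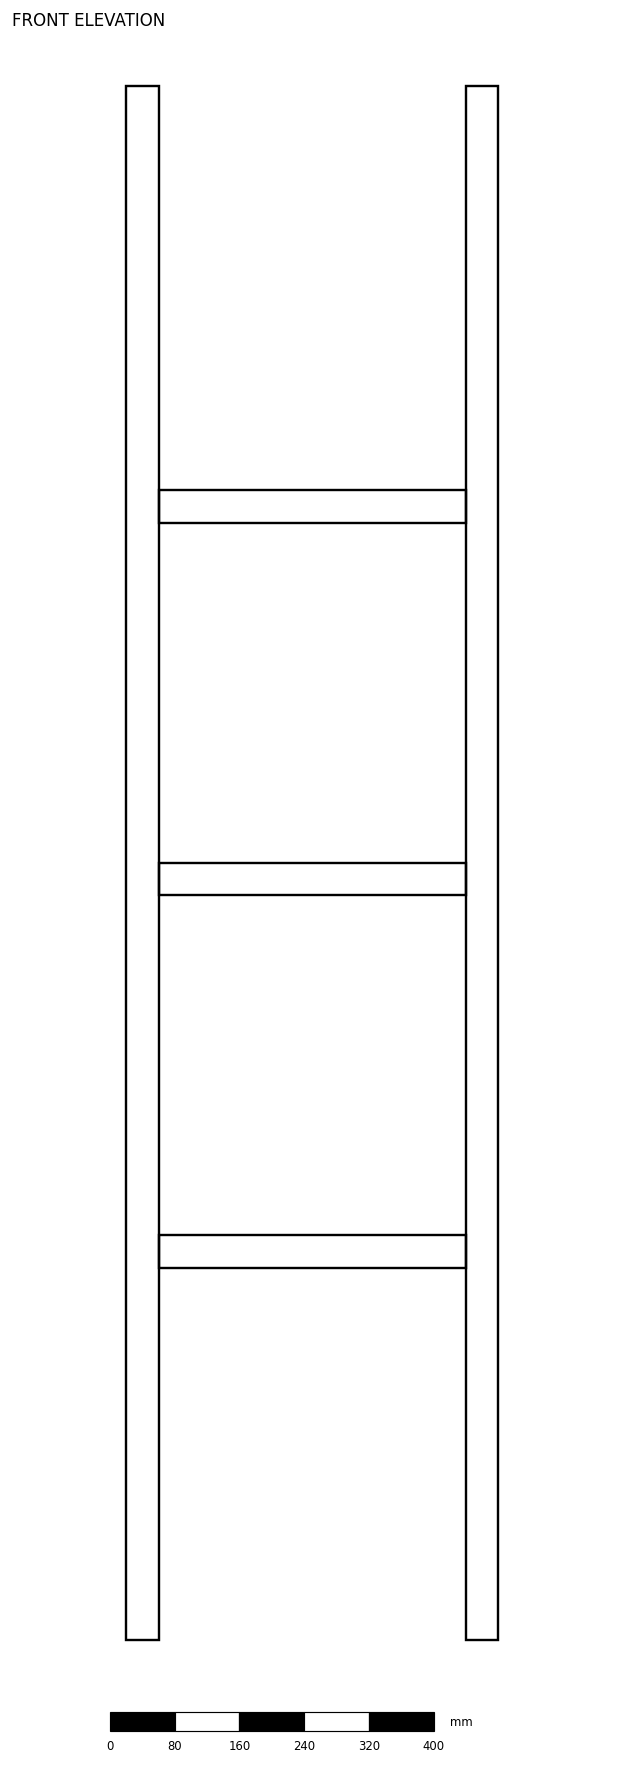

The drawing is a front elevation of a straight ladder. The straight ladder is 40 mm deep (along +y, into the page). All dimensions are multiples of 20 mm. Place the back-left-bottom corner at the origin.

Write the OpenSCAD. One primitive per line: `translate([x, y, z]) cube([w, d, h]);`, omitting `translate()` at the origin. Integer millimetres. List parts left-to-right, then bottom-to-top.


cube([40, 40, 1920]);
translate([40, 0, 460]) cube([380, 40, 40]);
translate([40, 0, 920]) cube([380, 40, 40]);
translate([40, 0, 1380]) cube([380, 40, 40]);
translate([420, 0, 0]) cube([40, 40, 1920]);
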